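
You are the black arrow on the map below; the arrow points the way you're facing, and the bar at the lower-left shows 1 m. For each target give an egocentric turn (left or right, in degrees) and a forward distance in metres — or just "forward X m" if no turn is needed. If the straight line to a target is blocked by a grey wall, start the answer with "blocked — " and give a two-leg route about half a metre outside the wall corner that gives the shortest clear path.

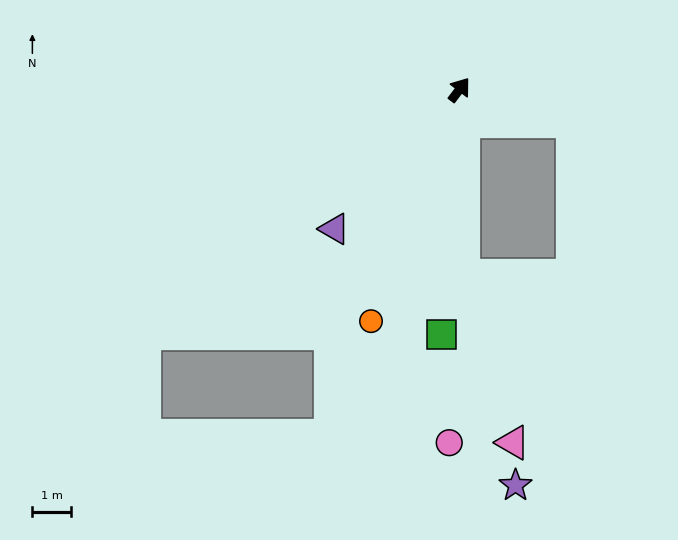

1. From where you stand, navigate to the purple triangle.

turn left 175°, forward 4.8 m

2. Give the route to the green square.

turn right 147°, forward 6.3 m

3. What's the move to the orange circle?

turn right 164°, forward 6.4 m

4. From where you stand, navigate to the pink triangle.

blocked — turn right 142°, forward 4.8 m, then turn left 16°, forward 4.5 m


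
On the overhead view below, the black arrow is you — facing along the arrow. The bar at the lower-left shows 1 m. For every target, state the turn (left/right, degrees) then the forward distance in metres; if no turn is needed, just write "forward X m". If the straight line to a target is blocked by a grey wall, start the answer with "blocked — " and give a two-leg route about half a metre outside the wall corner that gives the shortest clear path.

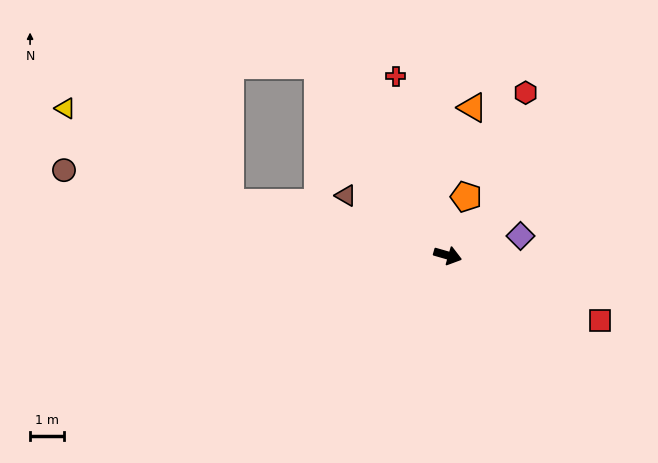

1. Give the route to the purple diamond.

turn left 31°, forward 2.2 m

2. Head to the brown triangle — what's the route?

turn left 166°, forward 3.5 m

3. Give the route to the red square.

turn right 7°, forward 4.9 m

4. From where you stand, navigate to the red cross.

turn left 122°, forward 5.6 m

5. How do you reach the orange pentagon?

turn left 89°, forward 1.8 m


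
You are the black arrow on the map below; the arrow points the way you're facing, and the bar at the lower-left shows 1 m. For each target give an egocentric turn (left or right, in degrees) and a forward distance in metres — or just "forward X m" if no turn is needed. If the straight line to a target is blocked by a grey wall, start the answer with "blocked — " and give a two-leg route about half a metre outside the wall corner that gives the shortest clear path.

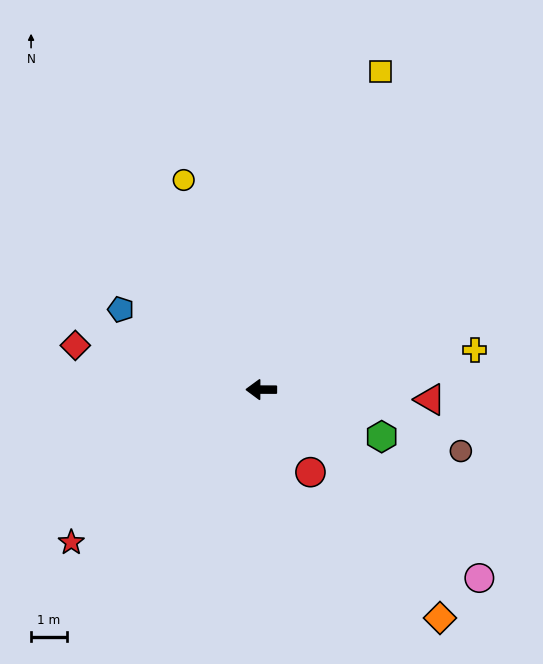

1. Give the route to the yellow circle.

turn right 69°, forward 6.2 m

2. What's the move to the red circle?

turn left 121°, forward 2.7 m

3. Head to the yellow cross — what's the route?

turn right 169°, forward 6.1 m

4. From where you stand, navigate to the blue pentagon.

turn right 30°, forward 4.5 m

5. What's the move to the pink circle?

turn left 139°, forward 8.1 m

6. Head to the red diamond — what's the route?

turn right 13°, forward 5.3 m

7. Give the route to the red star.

turn left 39°, forward 6.8 m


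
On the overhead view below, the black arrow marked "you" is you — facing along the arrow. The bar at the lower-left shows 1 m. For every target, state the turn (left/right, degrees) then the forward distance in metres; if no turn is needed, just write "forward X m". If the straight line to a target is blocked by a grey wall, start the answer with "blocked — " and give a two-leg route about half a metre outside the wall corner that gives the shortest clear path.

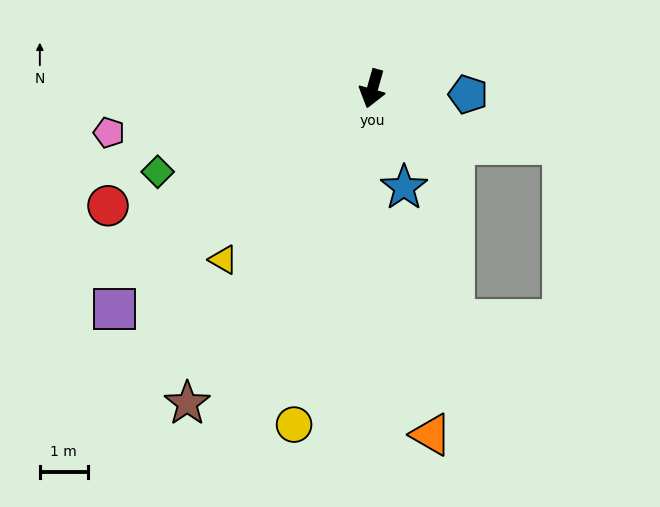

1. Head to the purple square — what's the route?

turn right 34°, forward 7.1 m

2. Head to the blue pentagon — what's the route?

turn left 102°, forward 2.0 m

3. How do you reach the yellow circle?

turn left 3°, forward 7.2 m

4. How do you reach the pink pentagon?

turn right 65°, forward 5.6 m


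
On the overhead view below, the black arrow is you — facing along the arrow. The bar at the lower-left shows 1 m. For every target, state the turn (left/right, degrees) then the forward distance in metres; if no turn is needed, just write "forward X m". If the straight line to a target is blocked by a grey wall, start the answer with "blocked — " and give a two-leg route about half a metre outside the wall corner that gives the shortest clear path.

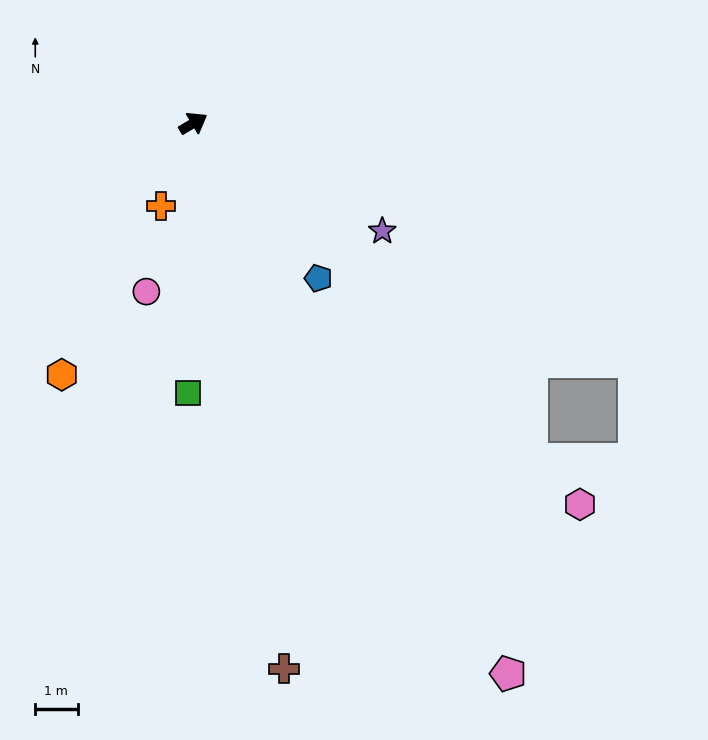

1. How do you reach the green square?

turn right 122°, forward 6.4 m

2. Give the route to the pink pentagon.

turn right 91°, forward 15.0 m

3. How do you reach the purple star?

turn right 60°, forward 5.2 m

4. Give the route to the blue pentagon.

turn right 82°, forward 4.7 m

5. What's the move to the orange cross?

turn right 142°, forward 2.1 m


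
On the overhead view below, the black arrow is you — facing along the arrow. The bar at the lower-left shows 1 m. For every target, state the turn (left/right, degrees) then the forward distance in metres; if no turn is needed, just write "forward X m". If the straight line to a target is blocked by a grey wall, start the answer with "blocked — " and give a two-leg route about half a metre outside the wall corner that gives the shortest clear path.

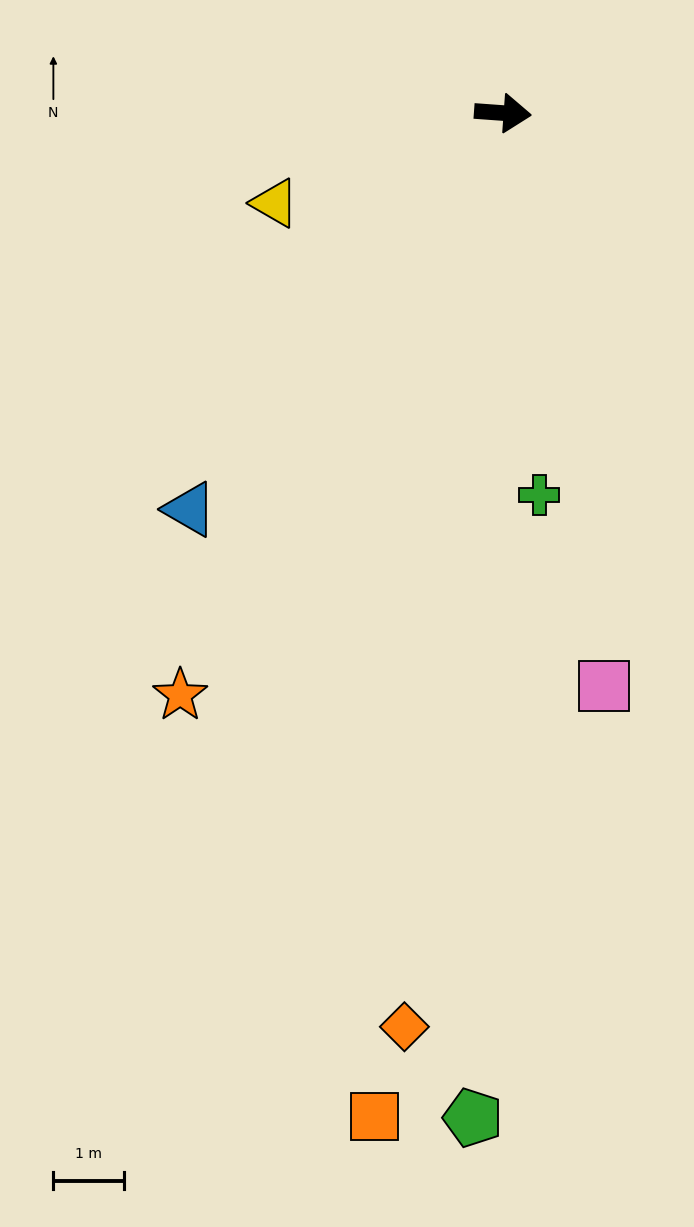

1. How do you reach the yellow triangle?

turn right 154°, forward 3.5 m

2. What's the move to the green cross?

turn right 80°, forward 5.5 m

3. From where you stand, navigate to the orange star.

turn right 115°, forward 9.5 m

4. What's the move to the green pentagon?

turn right 88°, forward 14.3 m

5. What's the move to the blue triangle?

turn right 124°, forward 7.2 m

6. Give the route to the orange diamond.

turn right 92°, forward 13.1 m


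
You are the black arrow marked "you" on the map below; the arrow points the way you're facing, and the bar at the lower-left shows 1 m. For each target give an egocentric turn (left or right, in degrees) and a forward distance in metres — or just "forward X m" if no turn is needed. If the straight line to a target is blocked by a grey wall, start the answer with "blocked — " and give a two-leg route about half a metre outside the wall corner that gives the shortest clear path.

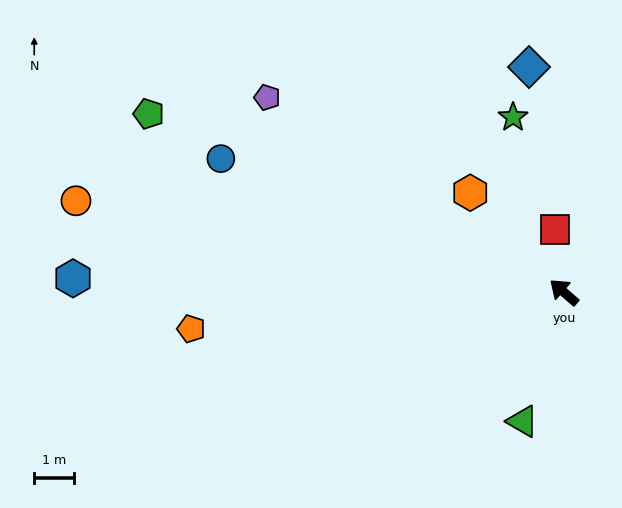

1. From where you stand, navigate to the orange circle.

turn left 30°, forward 12.4 m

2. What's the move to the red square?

turn right 41°, forward 1.6 m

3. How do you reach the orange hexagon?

turn right 6°, forward 3.4 m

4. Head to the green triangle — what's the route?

turn left 113°, forward 3.4 m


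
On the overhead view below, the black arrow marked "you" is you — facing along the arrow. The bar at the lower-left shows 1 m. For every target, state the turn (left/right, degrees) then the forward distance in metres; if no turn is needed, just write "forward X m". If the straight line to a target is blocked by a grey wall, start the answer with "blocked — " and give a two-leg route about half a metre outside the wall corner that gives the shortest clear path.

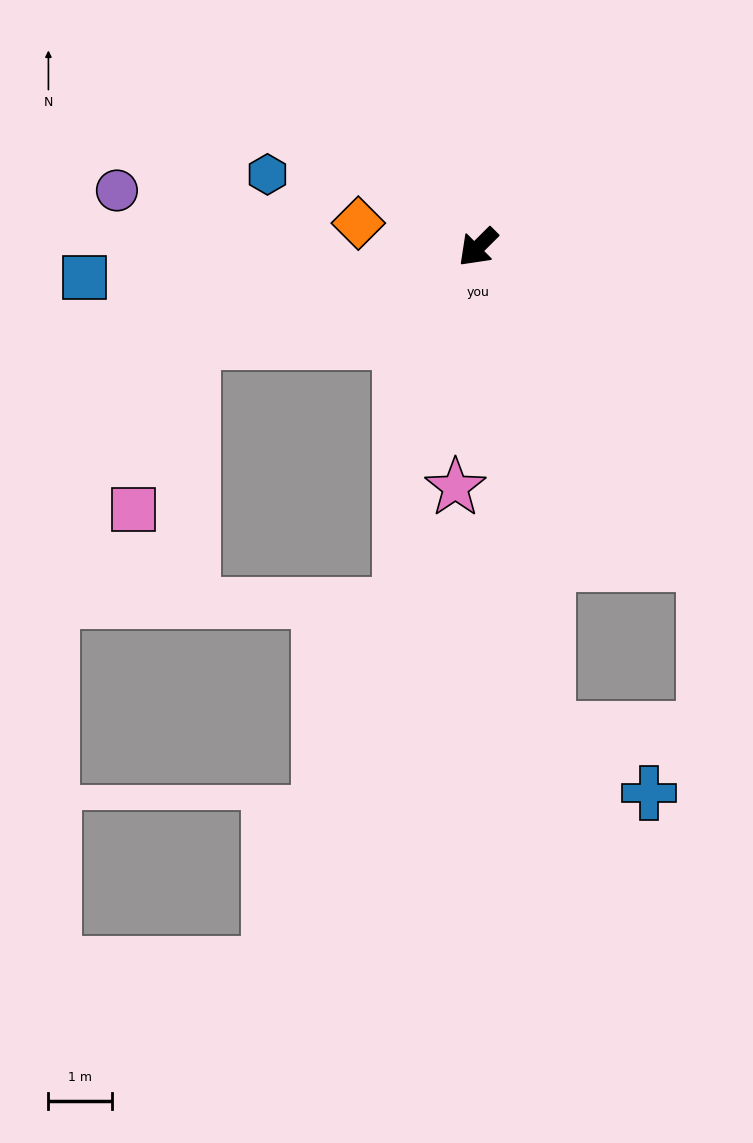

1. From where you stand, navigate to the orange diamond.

turn right 56°, forward 1.9 m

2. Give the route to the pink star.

turn left 40°, forward 3.8 m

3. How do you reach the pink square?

blocked — turn right 26°, forward 4.7 m, then turn left 52°, forward 2.8 m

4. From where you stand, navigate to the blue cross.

blocked — turn left 53°, forward 7.6 m, then turn left 50°, forward 1.9 m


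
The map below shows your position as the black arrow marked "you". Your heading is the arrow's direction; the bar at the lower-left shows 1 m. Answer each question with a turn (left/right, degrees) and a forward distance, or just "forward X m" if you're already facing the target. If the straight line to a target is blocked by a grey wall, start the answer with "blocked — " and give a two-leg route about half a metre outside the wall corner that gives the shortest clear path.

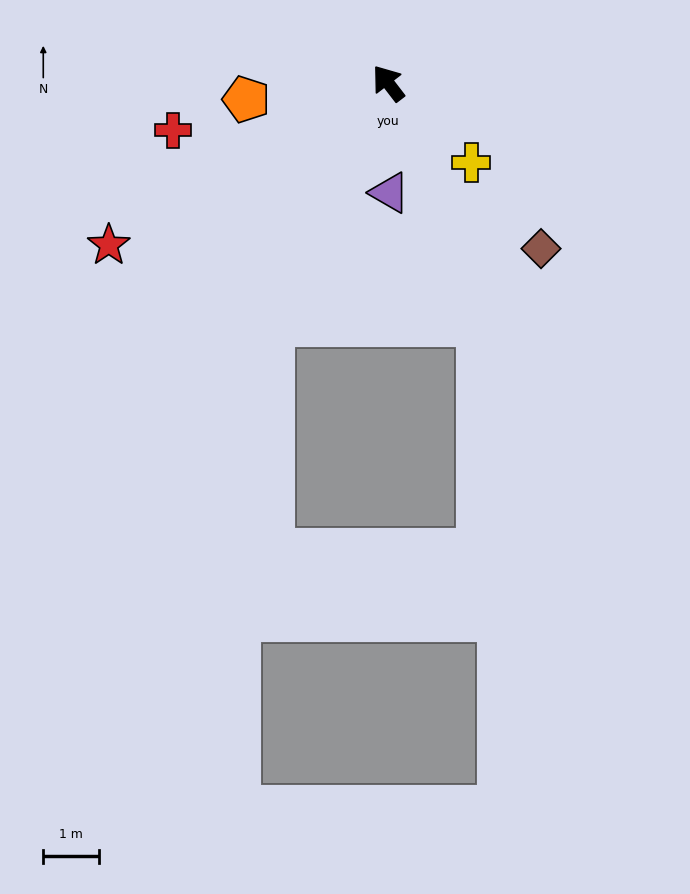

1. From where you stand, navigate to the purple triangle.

turn left 143°, forward 2.0 m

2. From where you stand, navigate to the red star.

turn left 83°, forward 5.8 m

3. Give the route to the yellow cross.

turn right 171°, forward 2.1 m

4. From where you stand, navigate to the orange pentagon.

turn left 59°, forward 2.6 m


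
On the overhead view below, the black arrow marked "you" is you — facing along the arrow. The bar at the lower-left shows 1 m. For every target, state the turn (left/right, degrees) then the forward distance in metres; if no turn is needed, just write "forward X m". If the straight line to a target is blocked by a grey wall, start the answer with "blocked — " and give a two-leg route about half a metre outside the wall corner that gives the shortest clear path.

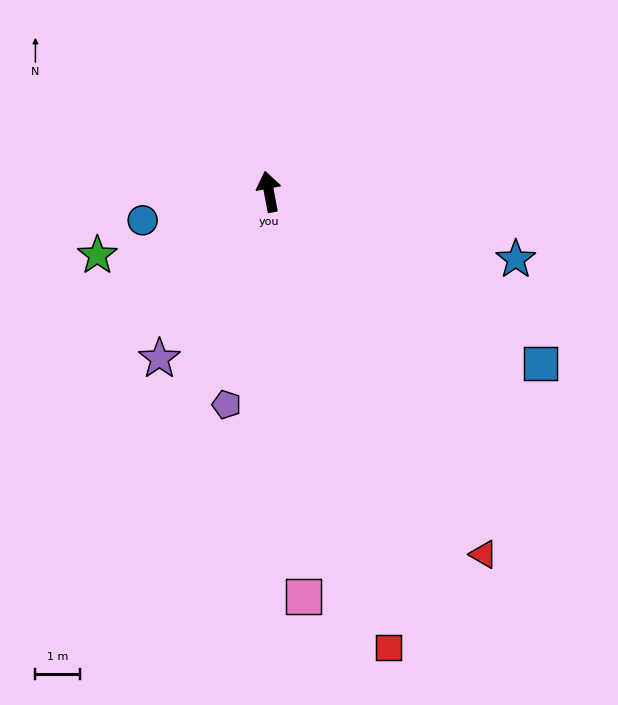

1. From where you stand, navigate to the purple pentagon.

turn left 158°, forward 4.9 m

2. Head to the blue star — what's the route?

turn right 116°, forward 5.8 m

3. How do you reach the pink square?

turn left 174°, forward 9.2 m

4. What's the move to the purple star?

turn left 136°, forward 4.5 m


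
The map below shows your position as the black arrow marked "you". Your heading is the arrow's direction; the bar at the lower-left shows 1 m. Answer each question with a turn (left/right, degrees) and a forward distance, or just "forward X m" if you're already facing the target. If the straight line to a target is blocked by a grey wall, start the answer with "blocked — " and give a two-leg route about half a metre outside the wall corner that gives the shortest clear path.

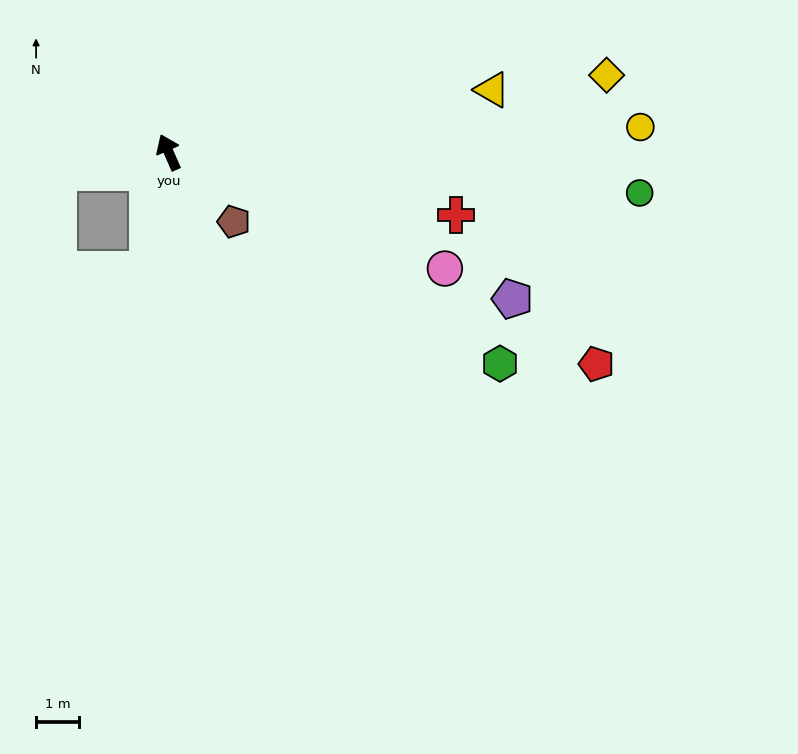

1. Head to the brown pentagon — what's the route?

turn right 161°, forward 2.2 m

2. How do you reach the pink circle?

turn right 137°, forward 7.0 m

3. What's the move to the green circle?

turn right 119°, forward 11.1 m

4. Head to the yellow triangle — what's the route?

turn right 103°, forward 7.7 m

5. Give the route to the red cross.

turn right 126°, forward 6.9 m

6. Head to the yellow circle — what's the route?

turn right 111°, forward 11.1 m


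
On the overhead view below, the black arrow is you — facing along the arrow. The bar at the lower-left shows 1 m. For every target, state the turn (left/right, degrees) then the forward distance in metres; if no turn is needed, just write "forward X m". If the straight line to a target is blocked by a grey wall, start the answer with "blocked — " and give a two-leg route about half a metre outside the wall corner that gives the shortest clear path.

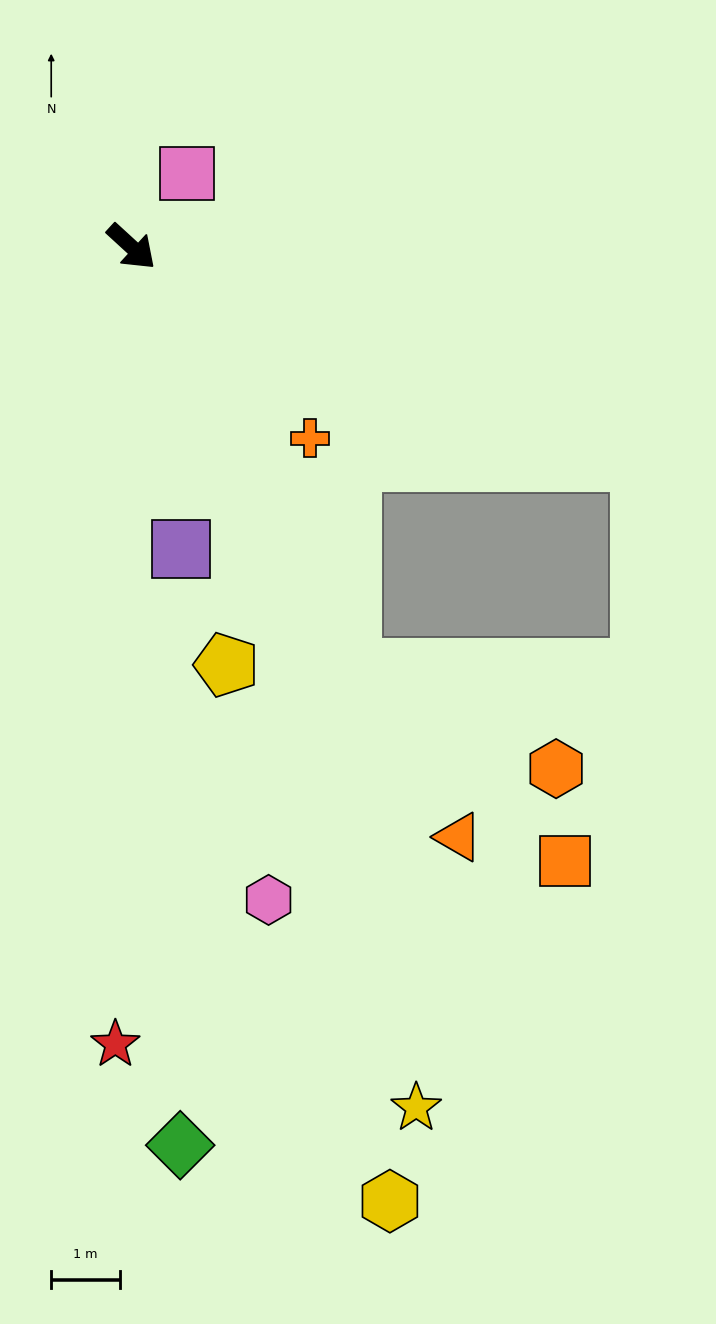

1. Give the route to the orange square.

blocked — turn right 20°, forward 6.9 m, then turn left 20°, forward 4.2 m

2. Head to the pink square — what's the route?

turn left 95°, forward 1.3 m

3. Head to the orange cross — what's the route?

turn right 5°, forward 3.8 m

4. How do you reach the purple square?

turn right 38°, forward 4.5 m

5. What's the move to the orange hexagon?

blocked — turn right 20°, forward 6.9 m, then turn left 36°, forward 3.3 m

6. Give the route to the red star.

turn right 49°, forward 11.7 m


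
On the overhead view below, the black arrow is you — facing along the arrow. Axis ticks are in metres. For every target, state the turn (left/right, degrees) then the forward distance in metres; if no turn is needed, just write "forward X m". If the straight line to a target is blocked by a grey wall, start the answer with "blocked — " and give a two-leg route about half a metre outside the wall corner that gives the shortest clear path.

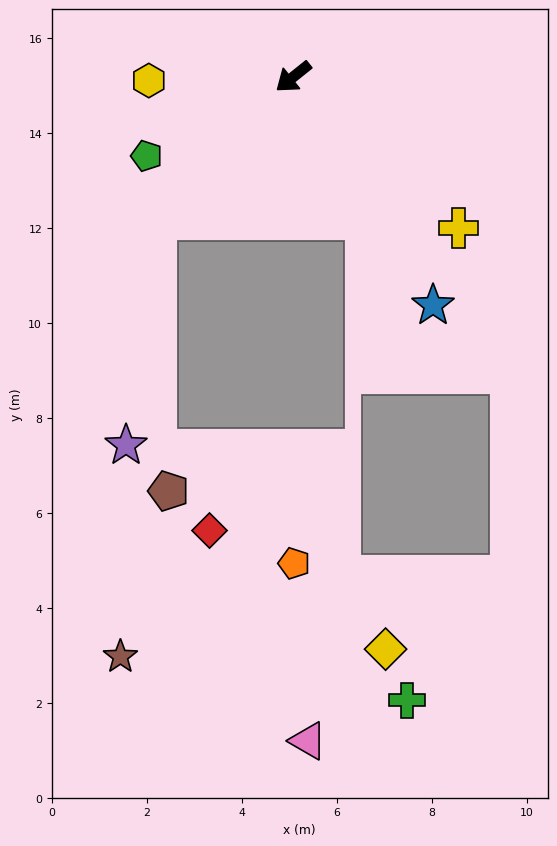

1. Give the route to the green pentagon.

turn right 10°, forward 3.5 m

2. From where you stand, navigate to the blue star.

turn left 83°, forward 5.6 m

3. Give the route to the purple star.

blocked — turn left 8°, forward 4.2 m, then turn left 36°, forward 4.8 m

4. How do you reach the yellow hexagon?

turn right 37°, forward 3.0 m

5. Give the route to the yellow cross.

turn left 99°, forward 4.7 m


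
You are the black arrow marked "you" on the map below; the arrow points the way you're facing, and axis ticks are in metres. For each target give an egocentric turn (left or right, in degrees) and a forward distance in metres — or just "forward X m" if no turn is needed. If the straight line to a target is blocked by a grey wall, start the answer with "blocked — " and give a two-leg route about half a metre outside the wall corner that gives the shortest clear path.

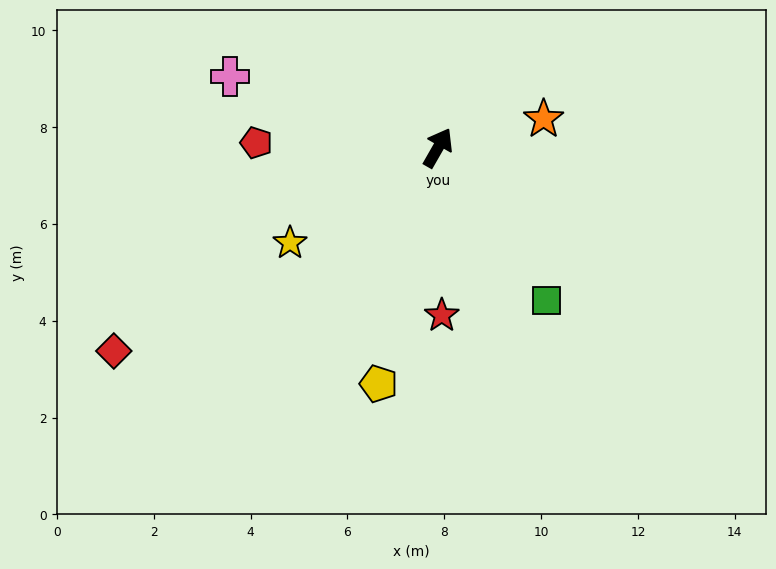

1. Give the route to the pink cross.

turn left 101°, forward 4.5 m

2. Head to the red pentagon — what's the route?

turn left 118°, forward 3.8 m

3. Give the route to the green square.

turn right 115°, forward 3.9 m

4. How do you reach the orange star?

turn right 45°, forward 2.3 m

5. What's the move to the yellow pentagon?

turn right 164°, forward 5.0 m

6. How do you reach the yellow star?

turn left 153°, forward 3.6 m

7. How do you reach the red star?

turn right 149°, forward 3.5 m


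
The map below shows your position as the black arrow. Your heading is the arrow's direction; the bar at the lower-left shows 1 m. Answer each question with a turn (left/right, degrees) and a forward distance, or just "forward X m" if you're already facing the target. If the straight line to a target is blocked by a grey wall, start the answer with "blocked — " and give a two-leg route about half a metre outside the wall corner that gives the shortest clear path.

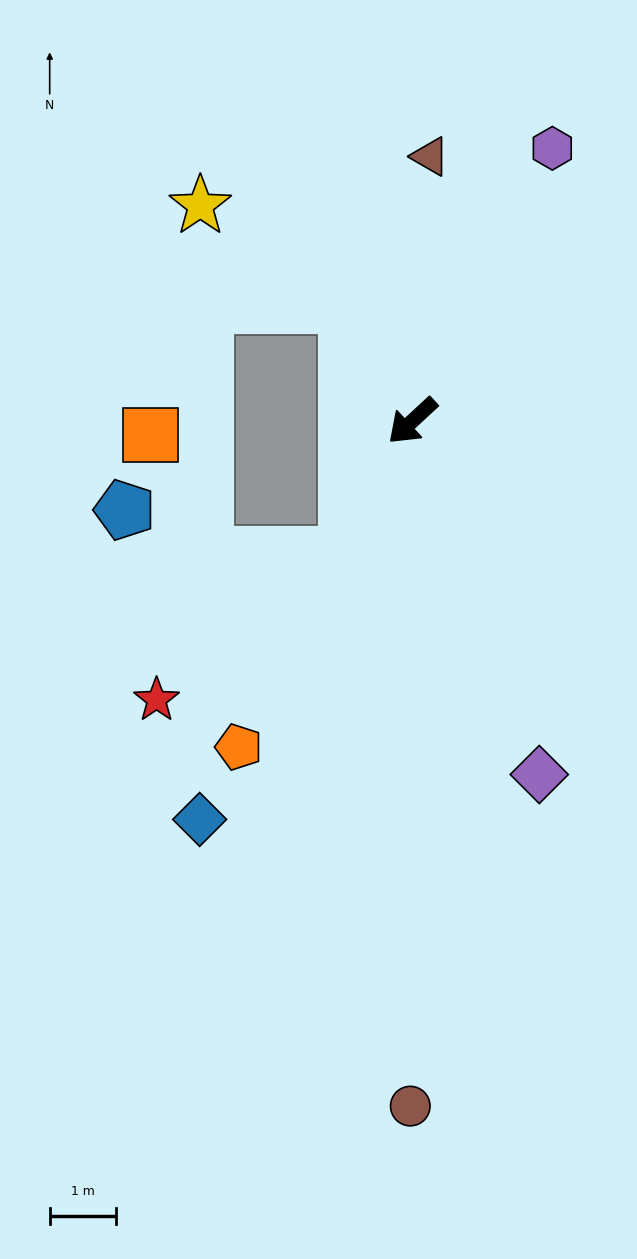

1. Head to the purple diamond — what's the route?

turn left 67°, forward 5.7 m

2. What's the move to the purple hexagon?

turn right 160°, forward 4.6 m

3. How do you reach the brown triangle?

turn right 137°, forward 4.0 m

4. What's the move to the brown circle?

turn left 47°, forward 10.3 m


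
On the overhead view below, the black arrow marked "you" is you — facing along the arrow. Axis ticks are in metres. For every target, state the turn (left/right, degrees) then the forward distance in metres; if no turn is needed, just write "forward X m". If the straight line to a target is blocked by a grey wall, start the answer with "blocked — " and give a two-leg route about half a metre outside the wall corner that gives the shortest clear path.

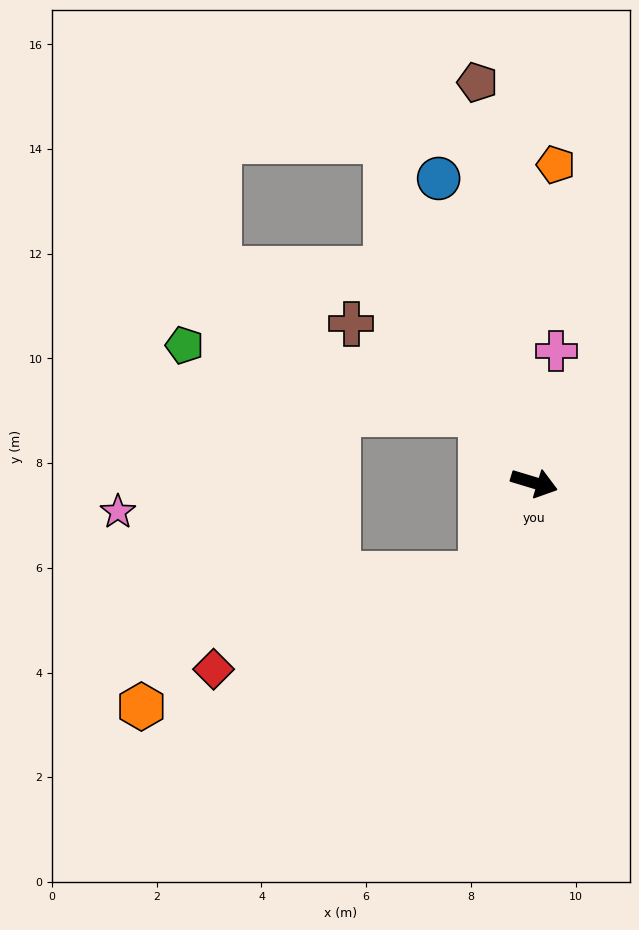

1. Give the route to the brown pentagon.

turn left 115°, forward 7.7 m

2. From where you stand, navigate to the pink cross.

turn left 97°, forward 2.6 m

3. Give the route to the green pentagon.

blocked — turn left 145°, forward 1.7 m, then turn left 39°, forward 5.8 m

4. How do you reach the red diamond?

blocked — turn right 104°, forward 2.0 m, then turn right 39°, forward 5.4 m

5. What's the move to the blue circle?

turn left 124°, forward 6.1 m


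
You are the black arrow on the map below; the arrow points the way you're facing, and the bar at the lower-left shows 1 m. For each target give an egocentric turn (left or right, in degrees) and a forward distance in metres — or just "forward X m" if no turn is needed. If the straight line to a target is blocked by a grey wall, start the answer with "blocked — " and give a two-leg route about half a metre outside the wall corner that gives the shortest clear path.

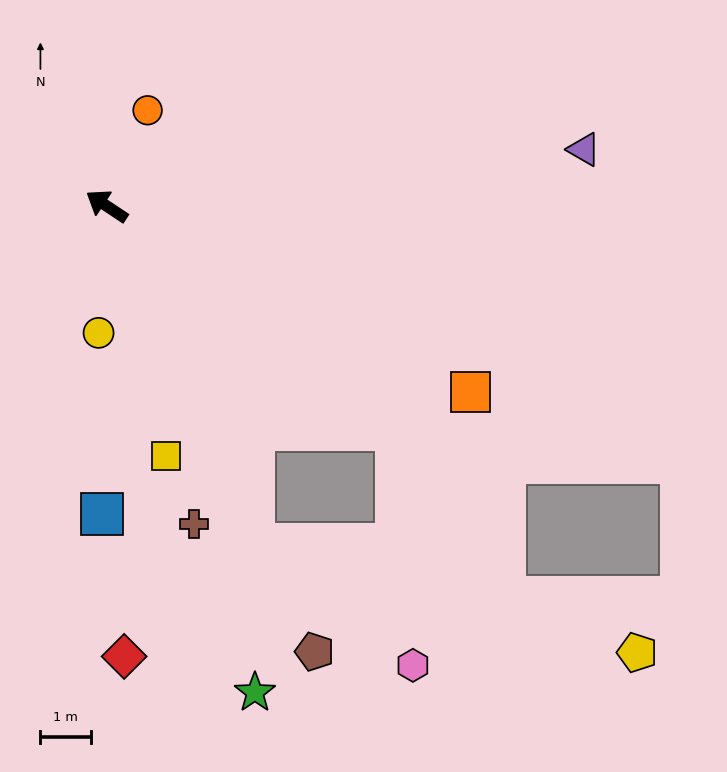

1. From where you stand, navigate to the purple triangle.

turn right 140°, forward 9.6 m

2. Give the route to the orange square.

turn right 174°, forward 8.1 m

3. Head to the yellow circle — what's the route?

turn left 120°, forward 2.5 m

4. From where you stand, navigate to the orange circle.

turn right 80°, forward 2.1 m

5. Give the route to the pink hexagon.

blocked — turn left 147°, forward 7.3 m, then turn left 29°, forward 4.0 m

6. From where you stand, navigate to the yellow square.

turn left 137°, forward 5.1 m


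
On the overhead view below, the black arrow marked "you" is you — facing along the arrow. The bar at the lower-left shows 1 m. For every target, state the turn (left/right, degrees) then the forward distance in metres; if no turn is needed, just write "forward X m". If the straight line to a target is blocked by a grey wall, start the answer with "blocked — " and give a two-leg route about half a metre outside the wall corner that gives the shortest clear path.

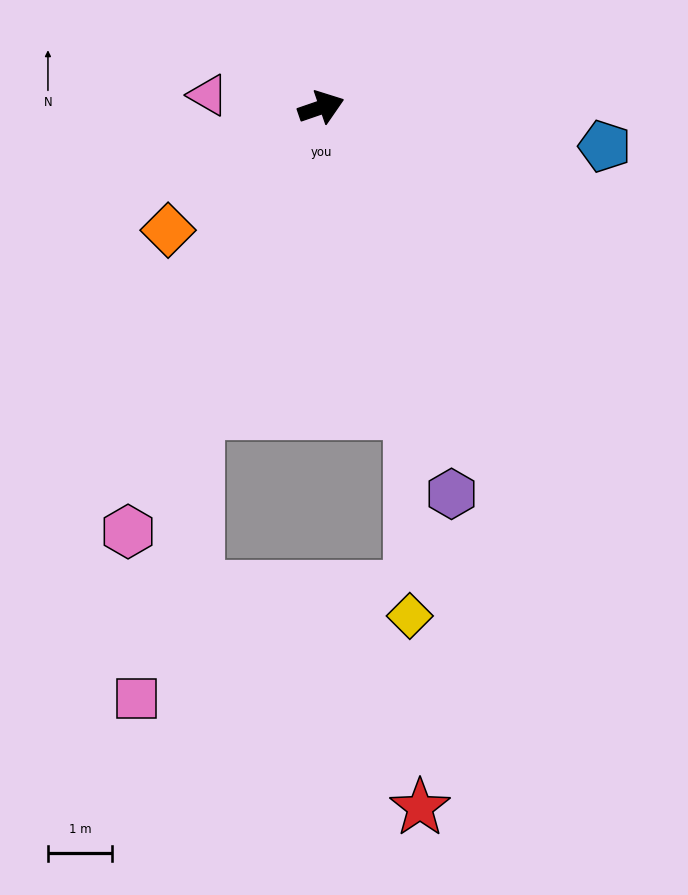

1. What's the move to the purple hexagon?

turn right 90°, forward 6.3 m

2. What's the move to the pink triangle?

turn left 155°, forward 1.8 m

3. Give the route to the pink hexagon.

turn right 133°, forward 7.2 m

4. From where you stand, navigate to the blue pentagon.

turn right 27°, forward 4.4 m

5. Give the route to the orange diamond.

turn right 160°, forward 3.0 m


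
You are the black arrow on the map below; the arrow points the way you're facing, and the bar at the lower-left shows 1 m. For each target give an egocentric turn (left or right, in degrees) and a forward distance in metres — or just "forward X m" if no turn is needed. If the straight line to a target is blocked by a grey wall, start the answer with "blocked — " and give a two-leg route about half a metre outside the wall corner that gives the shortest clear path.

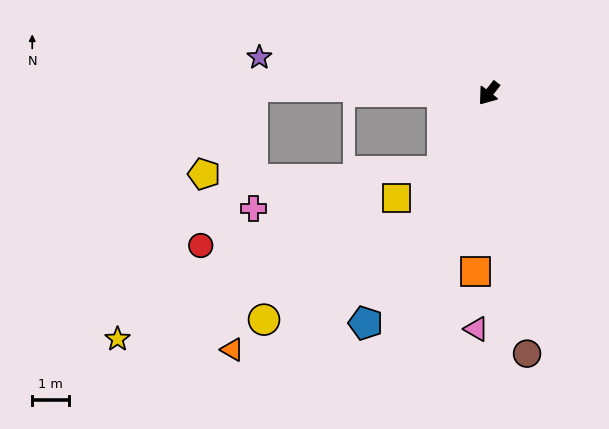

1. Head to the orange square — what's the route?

turn left 34°, forward 4.9 m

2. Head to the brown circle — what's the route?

turn left 46°, forward 7.2 m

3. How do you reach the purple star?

turn right 61°, forward 6.4 m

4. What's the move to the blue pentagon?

turn left 10°, forward 7.1 m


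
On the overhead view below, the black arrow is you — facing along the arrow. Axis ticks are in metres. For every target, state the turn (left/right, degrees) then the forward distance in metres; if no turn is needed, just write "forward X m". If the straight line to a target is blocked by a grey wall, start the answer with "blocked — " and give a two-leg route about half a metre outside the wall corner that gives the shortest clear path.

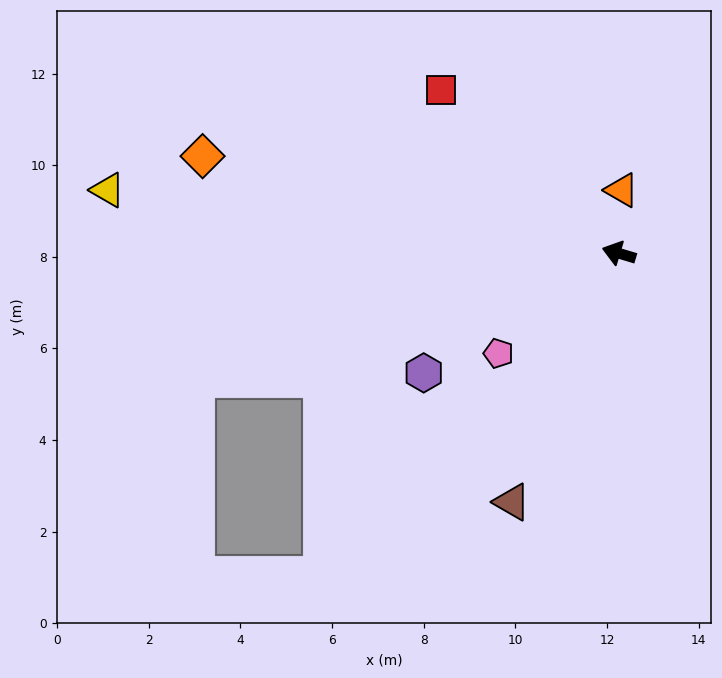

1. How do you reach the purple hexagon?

turn left 48°, forward 5.0 m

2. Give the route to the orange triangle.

turn right 76°, forward 1.4 m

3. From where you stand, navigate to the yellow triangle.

turn left 10°, forward 11.2 m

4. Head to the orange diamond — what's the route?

turn left 4°, forward 9.3 m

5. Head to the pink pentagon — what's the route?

turn left 56°, forward 3.4 m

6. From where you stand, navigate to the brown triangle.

turn left 83°, forward 5.9 m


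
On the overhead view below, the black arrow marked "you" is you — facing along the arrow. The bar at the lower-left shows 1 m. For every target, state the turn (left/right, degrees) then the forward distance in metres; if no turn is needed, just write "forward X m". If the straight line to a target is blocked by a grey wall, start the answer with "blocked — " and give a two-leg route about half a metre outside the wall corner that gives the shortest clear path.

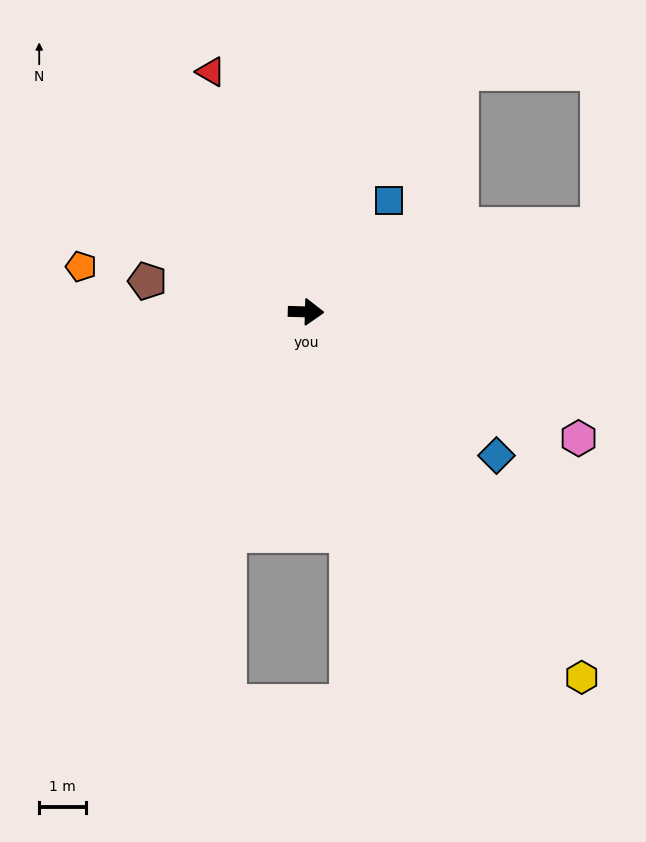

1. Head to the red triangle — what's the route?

turn left 113°, forward 5.5 m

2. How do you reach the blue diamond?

turn right 36°, forward 5.1 m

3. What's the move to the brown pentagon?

turn left 171°, forward 3.4 m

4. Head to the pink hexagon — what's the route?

turn right 23°, forward 6.4 m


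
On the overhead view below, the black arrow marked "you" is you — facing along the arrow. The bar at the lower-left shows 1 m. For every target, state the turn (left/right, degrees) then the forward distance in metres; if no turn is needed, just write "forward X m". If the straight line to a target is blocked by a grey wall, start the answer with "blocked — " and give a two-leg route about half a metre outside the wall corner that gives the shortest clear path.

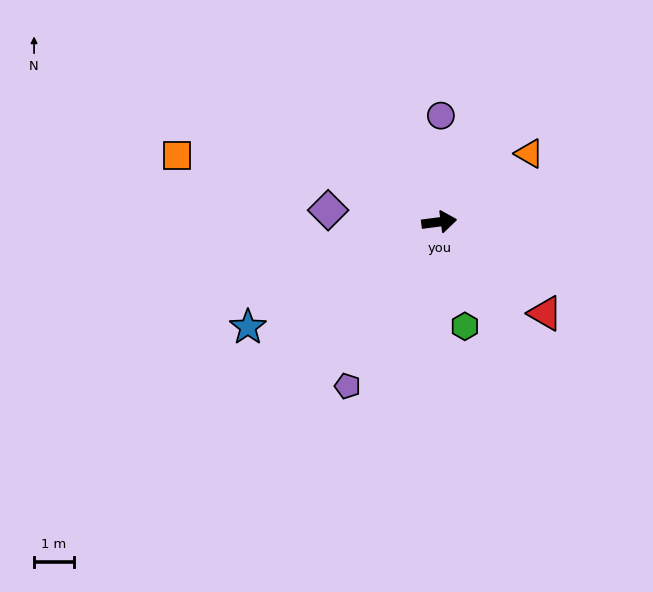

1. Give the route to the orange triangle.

turn left 30°, forward 2.9 m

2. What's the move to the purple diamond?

turn left 167°, forward 2.8 m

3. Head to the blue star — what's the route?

turn right 159°, forward 5.5 m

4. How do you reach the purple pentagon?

turn right 127°, forward 4.8 m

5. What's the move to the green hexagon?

turn right 84°, forward 2.7 m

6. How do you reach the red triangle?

turn right 48°, forward 3.5 m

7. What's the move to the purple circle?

turn left 82°, forward 2.7 m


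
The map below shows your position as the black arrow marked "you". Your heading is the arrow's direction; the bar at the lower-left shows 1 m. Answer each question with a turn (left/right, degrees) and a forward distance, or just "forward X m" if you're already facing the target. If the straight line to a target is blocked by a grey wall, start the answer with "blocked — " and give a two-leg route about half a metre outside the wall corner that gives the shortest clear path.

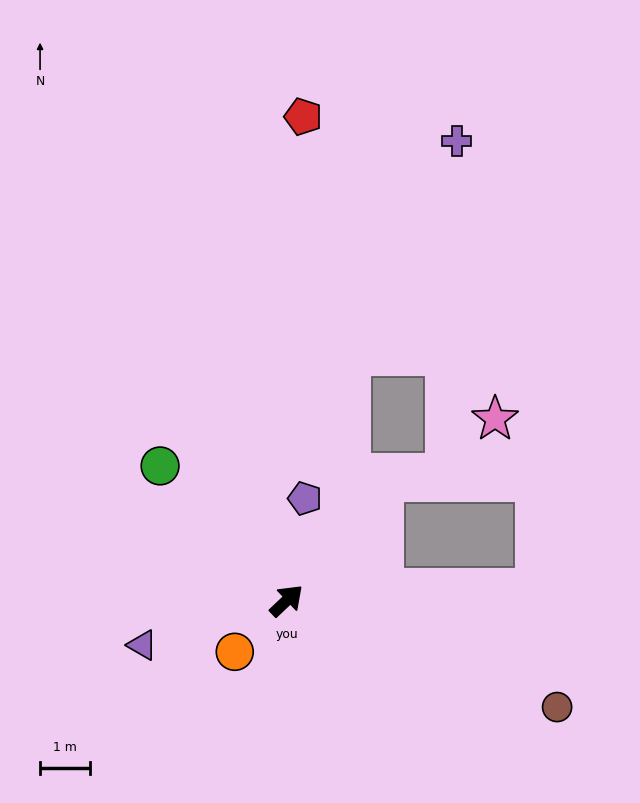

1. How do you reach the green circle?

turn left 90°, forward 3.7 m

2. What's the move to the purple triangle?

turn left 154°, forward 3.0 m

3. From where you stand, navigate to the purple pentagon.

turn left 36°, forward 2.1 m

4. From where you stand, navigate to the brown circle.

turn right 65°, forward 5.8 m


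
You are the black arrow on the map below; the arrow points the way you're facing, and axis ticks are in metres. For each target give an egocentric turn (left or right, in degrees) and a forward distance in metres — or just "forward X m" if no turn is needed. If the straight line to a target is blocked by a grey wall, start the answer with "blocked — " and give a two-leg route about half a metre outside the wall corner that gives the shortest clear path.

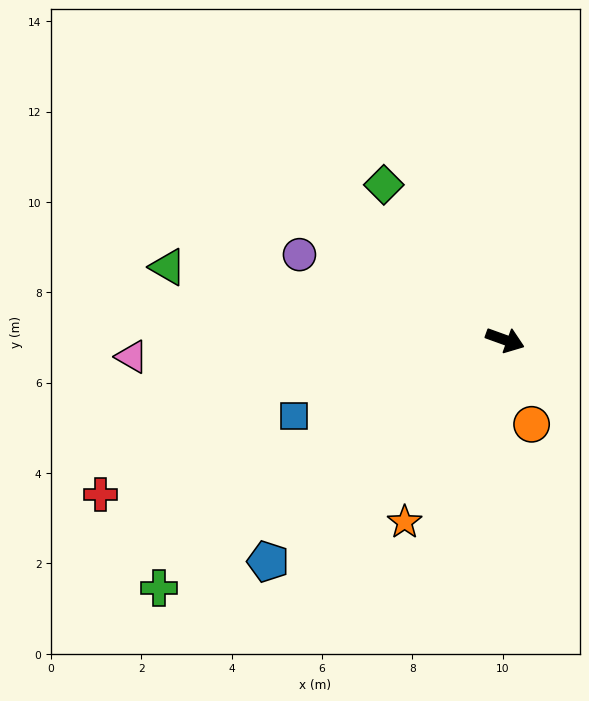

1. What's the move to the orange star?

turn right 99°, forward 4.6 m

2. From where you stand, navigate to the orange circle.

turn right 53°, forward 2.0 m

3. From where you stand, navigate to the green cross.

turn right 124°, forward 9.4 m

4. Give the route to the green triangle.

turn right 172°, forward 7.6 m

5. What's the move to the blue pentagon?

turn right 117°, forward 7.2 m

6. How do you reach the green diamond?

turn left 148°, forward 4.4 m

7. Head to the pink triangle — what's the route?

turn right 158°, forward 8.3 m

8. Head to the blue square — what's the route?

turn right 140°, forward 5.0 m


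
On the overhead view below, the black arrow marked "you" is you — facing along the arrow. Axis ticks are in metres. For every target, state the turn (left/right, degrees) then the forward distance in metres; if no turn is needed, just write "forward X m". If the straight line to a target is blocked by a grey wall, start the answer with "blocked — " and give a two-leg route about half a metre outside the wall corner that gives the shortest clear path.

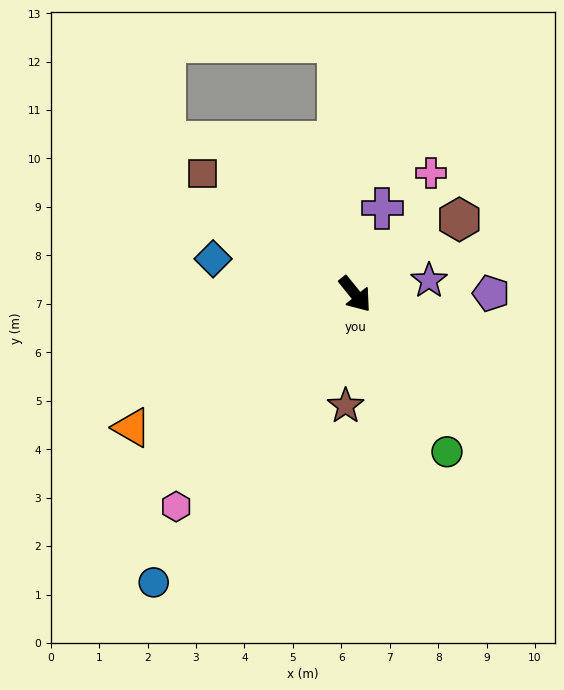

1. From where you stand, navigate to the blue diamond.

turn right 143°, forward 3.0 m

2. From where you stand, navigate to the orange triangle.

turn right 98°, forward 5.4 m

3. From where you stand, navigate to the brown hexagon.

turn left 87°, forward 2.6 m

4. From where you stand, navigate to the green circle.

turn right 9°, forward 3.8 m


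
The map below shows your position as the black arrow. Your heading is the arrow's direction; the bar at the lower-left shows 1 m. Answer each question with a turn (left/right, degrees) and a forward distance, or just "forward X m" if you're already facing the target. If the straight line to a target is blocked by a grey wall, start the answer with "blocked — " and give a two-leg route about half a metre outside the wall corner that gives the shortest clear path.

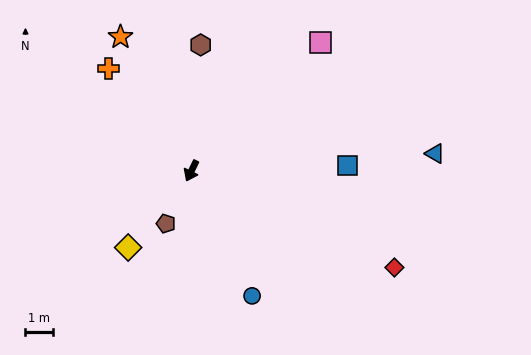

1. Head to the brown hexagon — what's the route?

turn right 158°, forward 4.7 m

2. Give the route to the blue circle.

turn left 52°, forward 5.1 m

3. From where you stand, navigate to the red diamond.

turn left 90°, forward 8.3 m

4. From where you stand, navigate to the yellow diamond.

turn right 14°, forward 3.7 m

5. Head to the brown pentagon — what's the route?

forward 2.2 m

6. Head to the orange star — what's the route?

turn right 126°, forward 5.6 m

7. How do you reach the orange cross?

turn right 115°, forward 4.9 m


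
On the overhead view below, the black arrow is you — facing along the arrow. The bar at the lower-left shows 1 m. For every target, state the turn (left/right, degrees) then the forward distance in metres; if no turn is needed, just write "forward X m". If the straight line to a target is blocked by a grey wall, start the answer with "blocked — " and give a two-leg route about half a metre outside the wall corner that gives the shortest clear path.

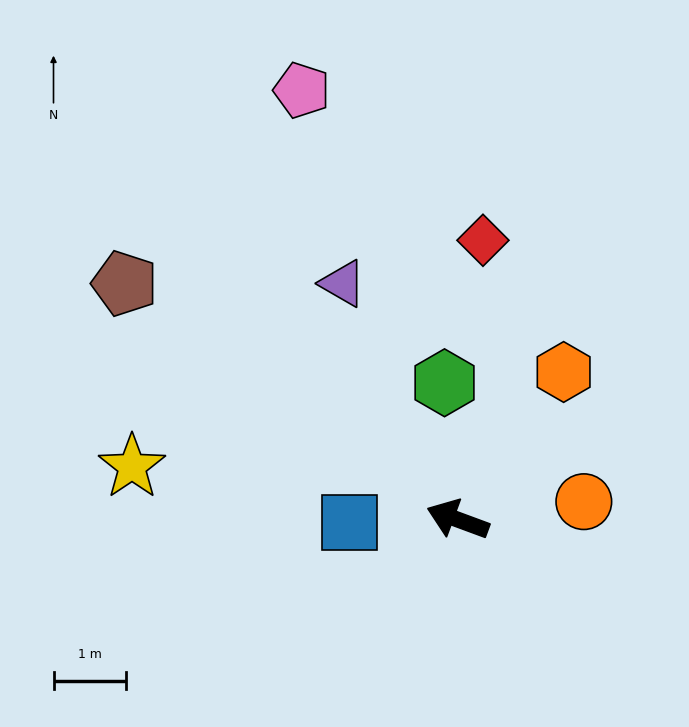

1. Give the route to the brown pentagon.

turn right 15°, forward 5.6 m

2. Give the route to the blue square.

turn left 22°, forward 1.5 m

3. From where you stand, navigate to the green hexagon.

turn right 64°, forward 1.9 m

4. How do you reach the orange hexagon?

turn right 105°, forward 2.5 m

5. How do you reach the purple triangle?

turn right 44°, forward 3.6 m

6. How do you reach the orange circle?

turn right 152°, forward 1.8 m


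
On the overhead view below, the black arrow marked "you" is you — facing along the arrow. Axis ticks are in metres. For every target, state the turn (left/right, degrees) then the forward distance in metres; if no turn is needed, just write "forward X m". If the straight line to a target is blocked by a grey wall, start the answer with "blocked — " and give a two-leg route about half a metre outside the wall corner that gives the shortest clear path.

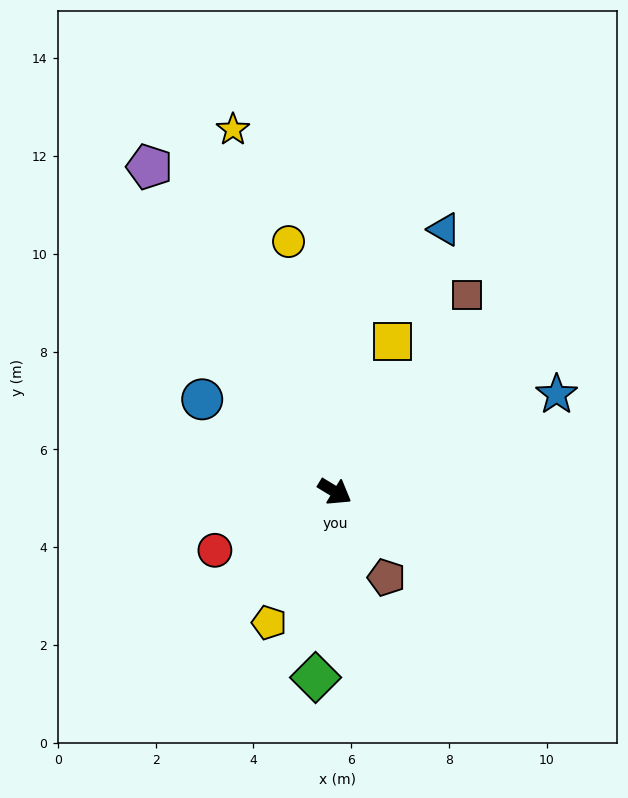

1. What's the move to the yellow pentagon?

turn right 85°, forward 3.0 m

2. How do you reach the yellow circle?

turn left 132°, forward 5.2 m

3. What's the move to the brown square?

turn left 87°, forward 4.9 m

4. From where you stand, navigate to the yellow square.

turn left 100°, forward 3.3 m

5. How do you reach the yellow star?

turn left 137°, forward 7.7 m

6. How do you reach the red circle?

turn right 123°, forward 2.7 m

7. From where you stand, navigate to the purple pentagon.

turn left 151°, forward 7.6 m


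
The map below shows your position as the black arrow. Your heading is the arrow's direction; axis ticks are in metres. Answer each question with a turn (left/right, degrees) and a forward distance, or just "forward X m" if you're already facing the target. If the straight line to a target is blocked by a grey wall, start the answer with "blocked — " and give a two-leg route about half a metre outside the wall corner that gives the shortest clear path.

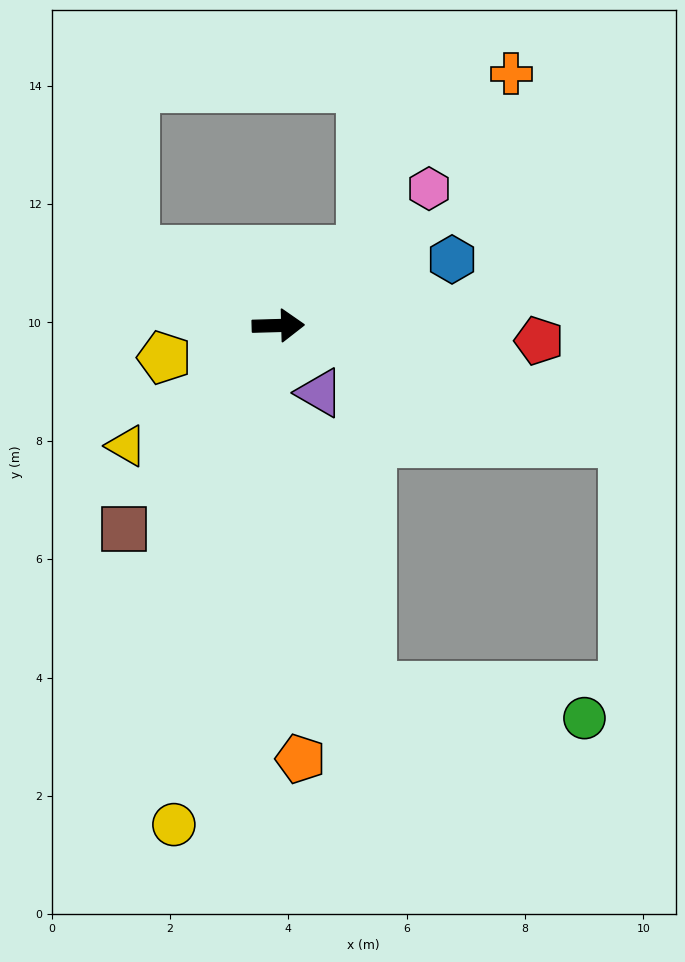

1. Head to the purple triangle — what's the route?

turn right 60°, forward 1.3 m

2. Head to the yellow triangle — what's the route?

turn right 143°, forward 3.3 m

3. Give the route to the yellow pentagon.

turn right 166°, forward 2.0 m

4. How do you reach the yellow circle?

turn right 103°, forward 8.6 m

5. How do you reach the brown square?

turn right 129°, forward 4.3 m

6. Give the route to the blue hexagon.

turn left 19°, forward 3.1 m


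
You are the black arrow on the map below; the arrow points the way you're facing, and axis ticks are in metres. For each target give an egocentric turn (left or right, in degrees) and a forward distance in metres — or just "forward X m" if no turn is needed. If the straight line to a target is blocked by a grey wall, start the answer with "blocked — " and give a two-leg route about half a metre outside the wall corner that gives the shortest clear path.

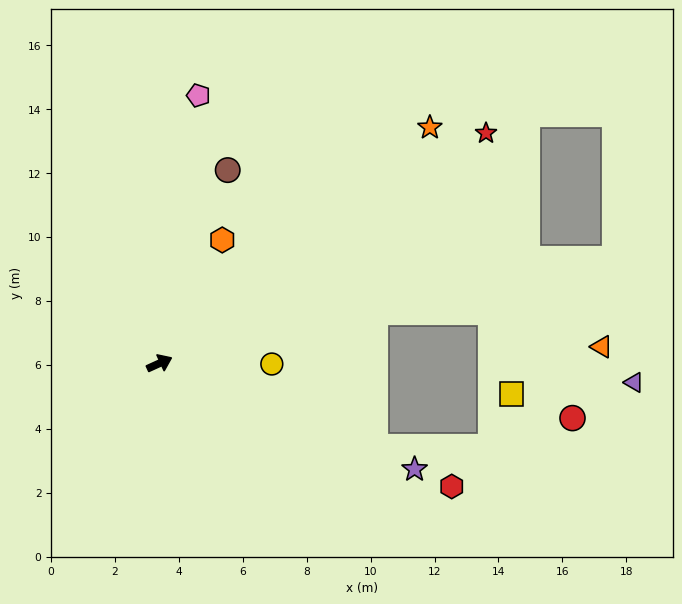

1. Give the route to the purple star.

turn right 47°, forward 8.6 m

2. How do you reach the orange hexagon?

turn left 39°, forward 4.3 m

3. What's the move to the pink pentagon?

turn left 57°, forward 8.5 m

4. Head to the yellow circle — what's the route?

turn right 25°, forward 3.5 m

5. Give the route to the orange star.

turn left 17°, forward 11.2 m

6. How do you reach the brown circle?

turn left 46°, forward 6.4 m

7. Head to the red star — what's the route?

turn left 11°, forward 12.5 m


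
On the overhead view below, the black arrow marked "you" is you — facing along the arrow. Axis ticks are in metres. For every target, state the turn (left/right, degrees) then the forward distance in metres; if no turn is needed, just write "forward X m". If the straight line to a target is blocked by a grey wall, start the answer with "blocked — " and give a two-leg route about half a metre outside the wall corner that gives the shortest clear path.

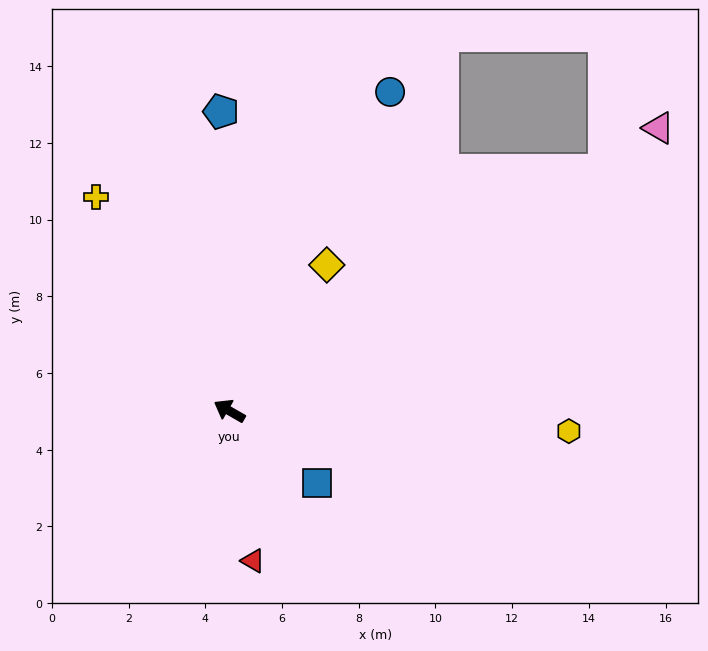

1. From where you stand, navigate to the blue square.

turn left 170°, forward 3.0 m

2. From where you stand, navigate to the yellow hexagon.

turn right 153°, forward 8.9 m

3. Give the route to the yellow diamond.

turn right 94°, forward 4.6 m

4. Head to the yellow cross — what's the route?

turn right 28°, forward 6.6 m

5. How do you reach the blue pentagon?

turn right 58°, forward 7.8 m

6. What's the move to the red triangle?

turn left 129°, forward 4.0 m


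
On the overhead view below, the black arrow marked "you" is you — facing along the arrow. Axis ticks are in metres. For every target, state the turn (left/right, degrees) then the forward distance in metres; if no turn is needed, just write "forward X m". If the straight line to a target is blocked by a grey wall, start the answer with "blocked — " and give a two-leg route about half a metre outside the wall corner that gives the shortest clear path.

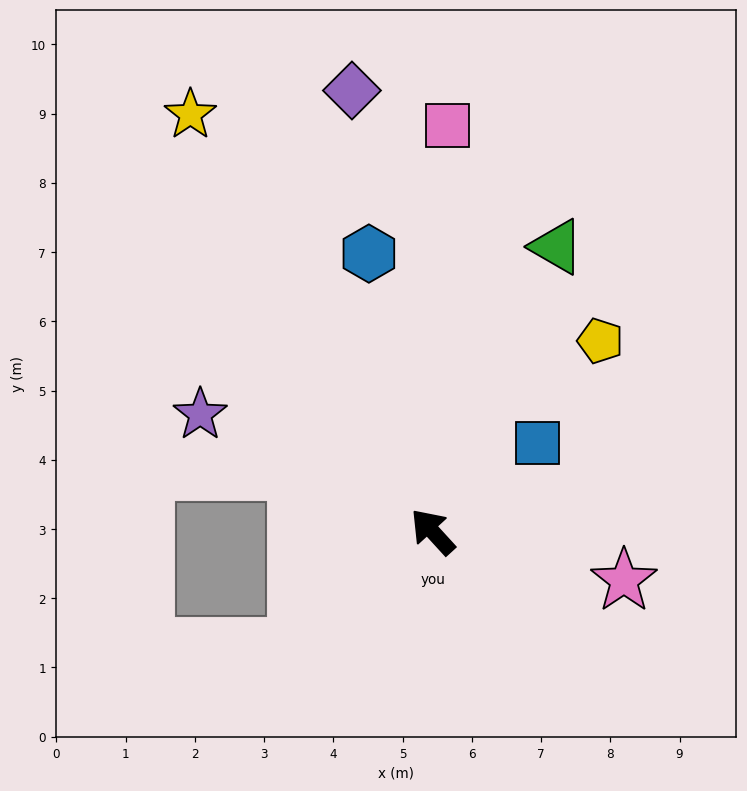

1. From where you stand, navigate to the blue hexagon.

turn right 30°, forward 4.1 m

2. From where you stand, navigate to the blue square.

turn right 92°, forward 2.0 m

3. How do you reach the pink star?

turn right 147°, forward 2.9 m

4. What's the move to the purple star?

turn left 21°, forward 3.8 m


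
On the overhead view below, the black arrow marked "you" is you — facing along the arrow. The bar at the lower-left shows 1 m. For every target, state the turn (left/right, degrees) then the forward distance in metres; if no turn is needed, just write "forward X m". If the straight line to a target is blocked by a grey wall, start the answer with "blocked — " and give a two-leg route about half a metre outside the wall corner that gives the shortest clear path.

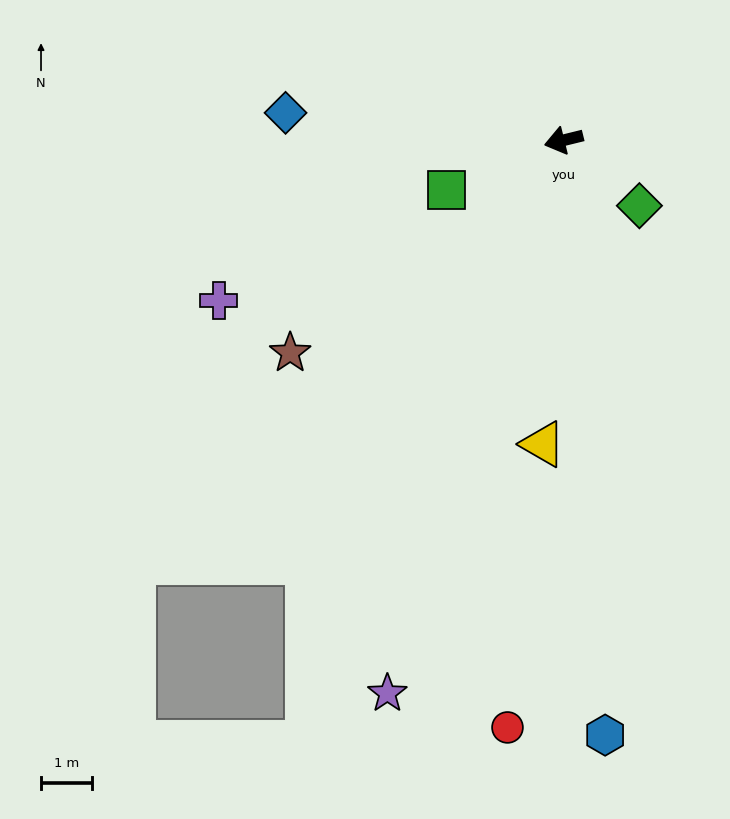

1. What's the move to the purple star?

turn left 59°, forward 11.4 m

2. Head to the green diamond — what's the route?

turn left 125°, forward 2.0 m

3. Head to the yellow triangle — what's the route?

turn left 72°, forward 6.0 m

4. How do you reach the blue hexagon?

turn left 80°, forward 11.7 m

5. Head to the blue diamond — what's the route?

turn right 19°, forward 5.5 m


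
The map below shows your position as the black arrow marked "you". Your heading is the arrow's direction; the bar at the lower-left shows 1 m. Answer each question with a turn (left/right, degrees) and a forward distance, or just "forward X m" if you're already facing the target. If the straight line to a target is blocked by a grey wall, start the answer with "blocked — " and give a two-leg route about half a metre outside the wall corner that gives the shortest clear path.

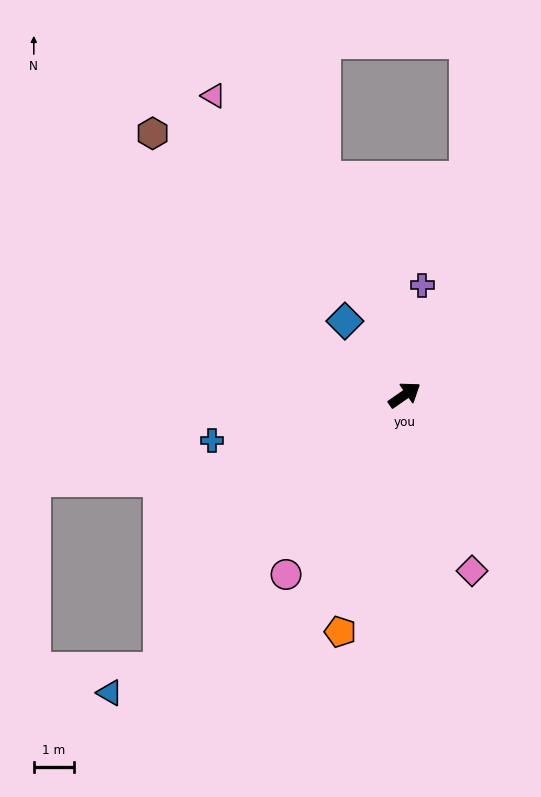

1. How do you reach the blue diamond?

turn left 94°, forward 2.4 m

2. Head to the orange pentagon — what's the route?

turn right 140°, forward 6.1 m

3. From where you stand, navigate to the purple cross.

turn left 46°, forward 2.7 m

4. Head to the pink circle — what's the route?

turn right 158°, forward 5.3 m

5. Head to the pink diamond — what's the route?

turn right 104°, forward 4.7 m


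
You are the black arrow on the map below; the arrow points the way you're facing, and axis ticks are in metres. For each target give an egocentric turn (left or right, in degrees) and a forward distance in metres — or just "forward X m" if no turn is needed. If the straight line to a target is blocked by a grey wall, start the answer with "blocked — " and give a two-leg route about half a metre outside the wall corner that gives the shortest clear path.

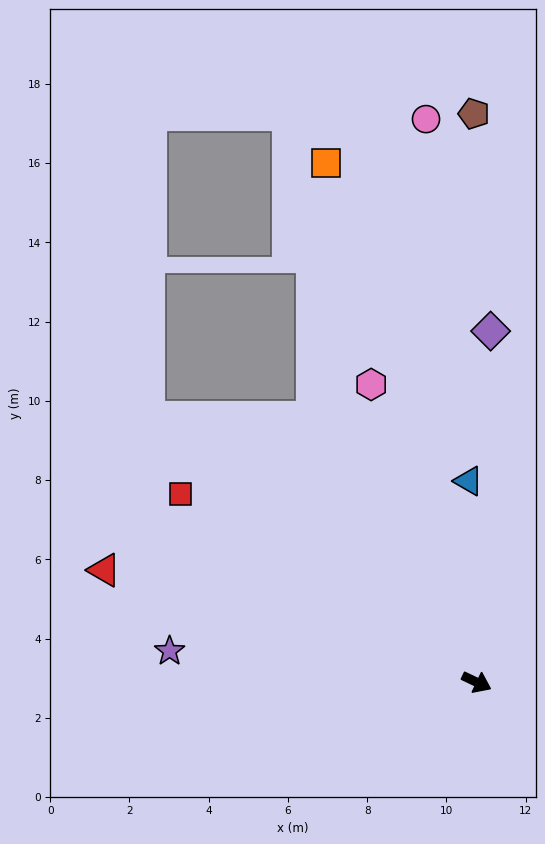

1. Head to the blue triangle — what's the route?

turn left 118°, forward 5.1 m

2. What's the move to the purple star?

turn right 160°, forward 7.8 m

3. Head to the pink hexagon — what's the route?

turn left 135°, forward 8.0 m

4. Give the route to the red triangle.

turn right 171°, forward 9.8 m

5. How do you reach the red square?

turn left 173°, forward 8.9 m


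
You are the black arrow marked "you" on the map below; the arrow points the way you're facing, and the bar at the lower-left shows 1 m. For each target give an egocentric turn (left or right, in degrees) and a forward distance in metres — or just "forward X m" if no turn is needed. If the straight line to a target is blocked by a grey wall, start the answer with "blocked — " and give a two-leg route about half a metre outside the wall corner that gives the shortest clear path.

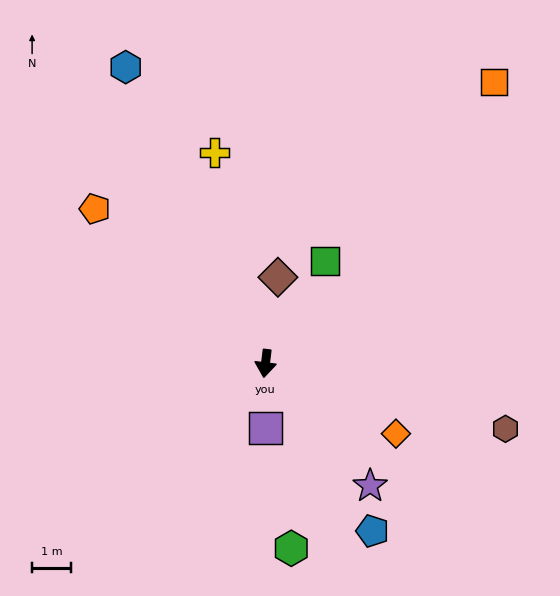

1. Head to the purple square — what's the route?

turn left 7°, forward 1.7 m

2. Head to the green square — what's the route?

turn left 157°, forward 3.1 m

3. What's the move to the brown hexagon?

turn left 82°, forward 6.4 m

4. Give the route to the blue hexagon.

turn right 148°, forward 8.5 m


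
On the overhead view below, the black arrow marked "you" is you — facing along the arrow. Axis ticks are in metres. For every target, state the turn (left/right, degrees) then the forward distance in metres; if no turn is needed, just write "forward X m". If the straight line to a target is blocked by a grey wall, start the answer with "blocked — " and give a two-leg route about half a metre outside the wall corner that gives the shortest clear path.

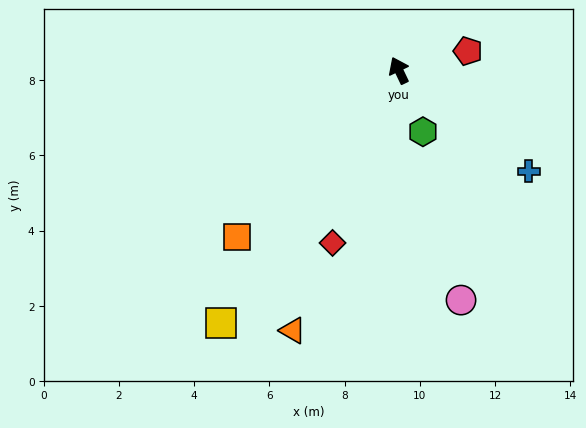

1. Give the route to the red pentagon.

turn right 100°, forward 1.9 m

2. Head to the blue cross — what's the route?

turn right 153°, forward 4.4 m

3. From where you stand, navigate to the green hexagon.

turn left 176°, forward 1.8 m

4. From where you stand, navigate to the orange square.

turn left 110°, forward 6.2 m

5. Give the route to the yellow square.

turn left 119°, forward 8.2 m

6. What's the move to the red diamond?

turn left 133°, forward 4.9 m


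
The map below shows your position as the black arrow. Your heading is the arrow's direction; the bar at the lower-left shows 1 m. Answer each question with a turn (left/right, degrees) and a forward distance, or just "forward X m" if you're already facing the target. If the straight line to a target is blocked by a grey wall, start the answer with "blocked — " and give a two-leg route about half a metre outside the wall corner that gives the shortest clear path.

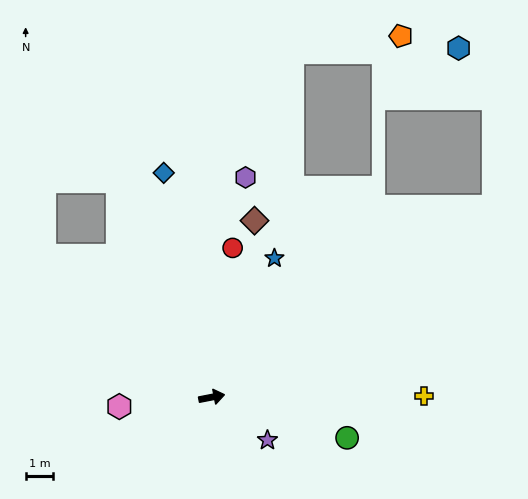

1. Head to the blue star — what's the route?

turn left 55°, forward 5.5 m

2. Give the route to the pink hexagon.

turn left 175°, forward 3.4 m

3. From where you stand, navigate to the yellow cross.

turn right 11°, forward 7.7 m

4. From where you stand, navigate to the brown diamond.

turn left 65°, forward 6.6 m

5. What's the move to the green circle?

turn right 28°, forward 5.1 m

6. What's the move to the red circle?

turn left 71°, forward 5.4 m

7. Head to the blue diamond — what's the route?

turn left 91°, forward 8.3 m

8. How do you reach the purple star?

turn right 49°, forward 2.5 m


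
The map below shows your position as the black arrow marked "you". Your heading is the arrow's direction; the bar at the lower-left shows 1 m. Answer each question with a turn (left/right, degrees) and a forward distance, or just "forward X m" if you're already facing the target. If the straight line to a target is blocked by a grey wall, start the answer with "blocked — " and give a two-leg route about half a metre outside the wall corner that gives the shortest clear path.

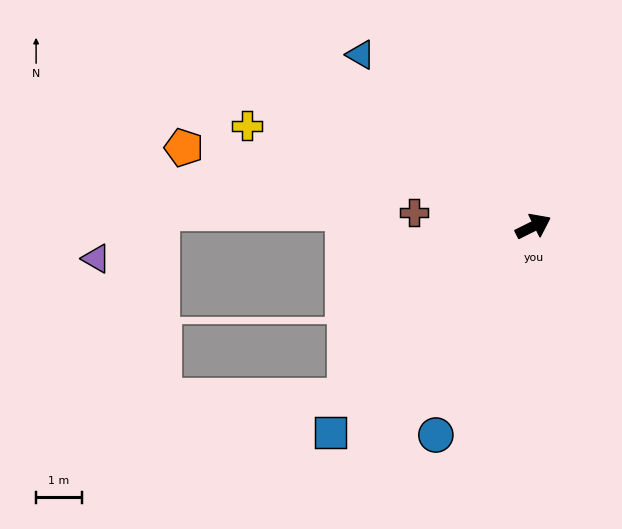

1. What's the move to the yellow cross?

turn left 134°, forward 6.7 m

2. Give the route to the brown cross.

turn left 147°, forward 2.6 m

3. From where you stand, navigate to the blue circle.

turn right 142°, forward 5.1 m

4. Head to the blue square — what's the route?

turn right 161°, forward 6.4 m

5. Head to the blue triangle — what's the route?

turn left 109°, forward 5.4 m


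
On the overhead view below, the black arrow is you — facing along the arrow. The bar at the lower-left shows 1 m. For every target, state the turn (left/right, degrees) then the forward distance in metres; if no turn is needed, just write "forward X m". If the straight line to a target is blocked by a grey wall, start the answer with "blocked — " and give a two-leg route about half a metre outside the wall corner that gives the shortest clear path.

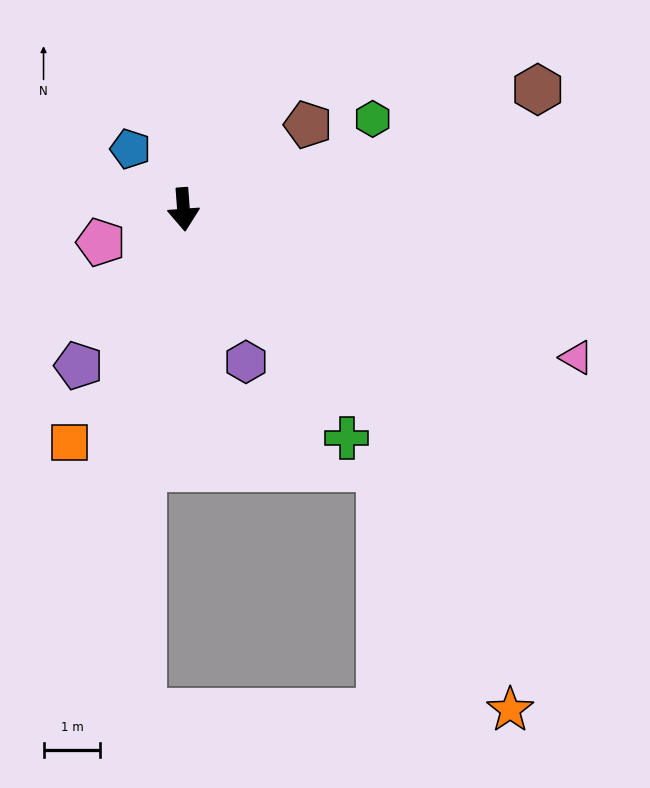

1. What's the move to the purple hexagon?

turn left 18°, forward 2.9 m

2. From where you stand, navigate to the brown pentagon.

turn left 120°, forward 2.6 m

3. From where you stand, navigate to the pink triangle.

turn left 65°, forward 7.4 m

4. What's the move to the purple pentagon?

turn right 38°, forward 3.3 m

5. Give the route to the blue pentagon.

turn right 143°, forward 1.4 m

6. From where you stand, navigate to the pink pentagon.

turn right 73°, forward 1.6 m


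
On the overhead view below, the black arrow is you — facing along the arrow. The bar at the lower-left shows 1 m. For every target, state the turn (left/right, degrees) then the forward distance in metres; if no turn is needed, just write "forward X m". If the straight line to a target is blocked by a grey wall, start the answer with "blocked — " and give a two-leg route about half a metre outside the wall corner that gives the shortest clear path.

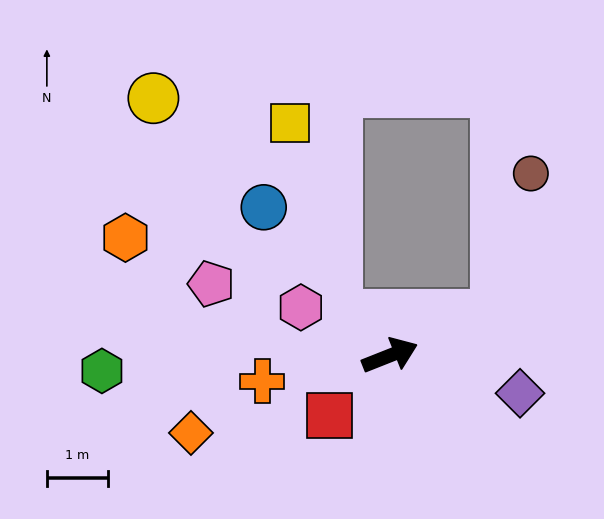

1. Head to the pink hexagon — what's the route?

turn left 130°, forward 1.7 m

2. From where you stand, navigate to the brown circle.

blocked — forward 1.9 m, then turn left 55°, forward 2.4 m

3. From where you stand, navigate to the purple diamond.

turn right 38°, forward 2.2 m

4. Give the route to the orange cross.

turn left 170°, forward 2.1 m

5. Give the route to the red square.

turn right 157°, forward 1.4 m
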